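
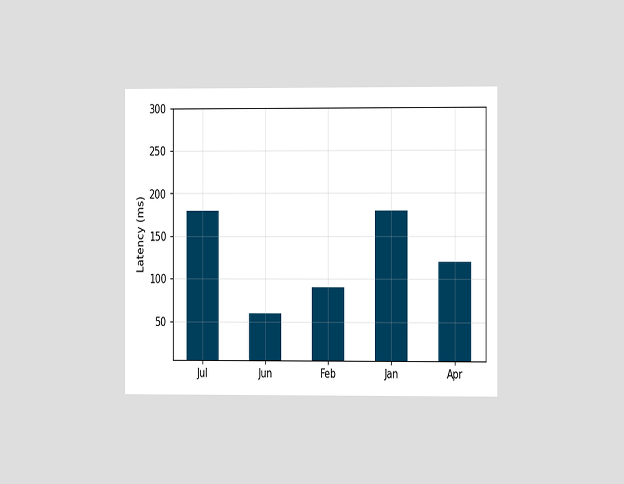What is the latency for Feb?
The chart is viewed at a slight angle. Reading along the chart's y-axis, the Feb bar reaches 90ms.

90ms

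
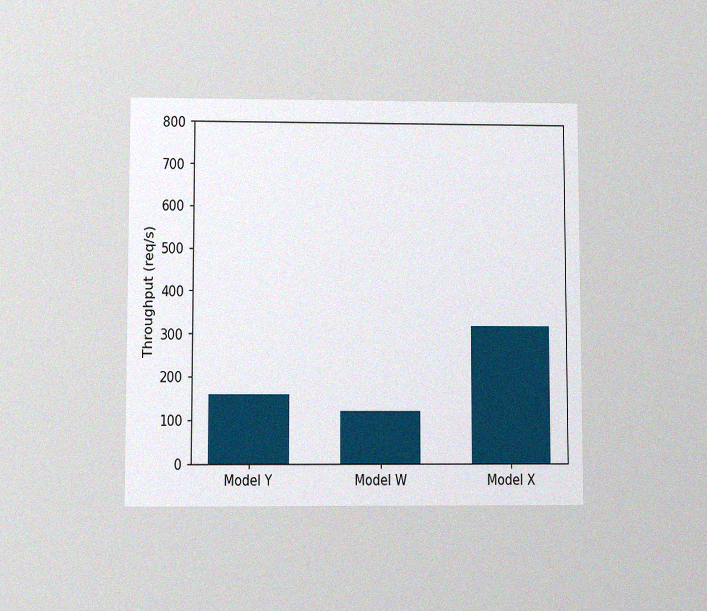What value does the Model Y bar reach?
160req/s

The chart is viewed at a slight angle, with some photo noise. Reading along the chart's y-axis, the Model Y bar reaches 160req/s.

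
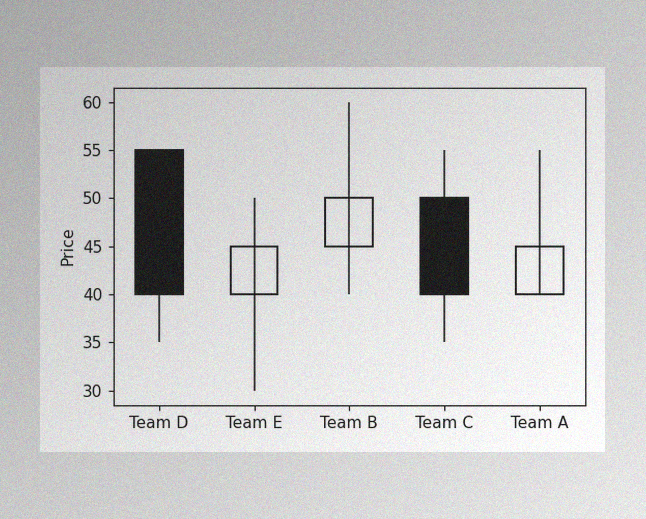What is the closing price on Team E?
45

The image has some photo noise and uneven lighting. The Team E candle closes at 45.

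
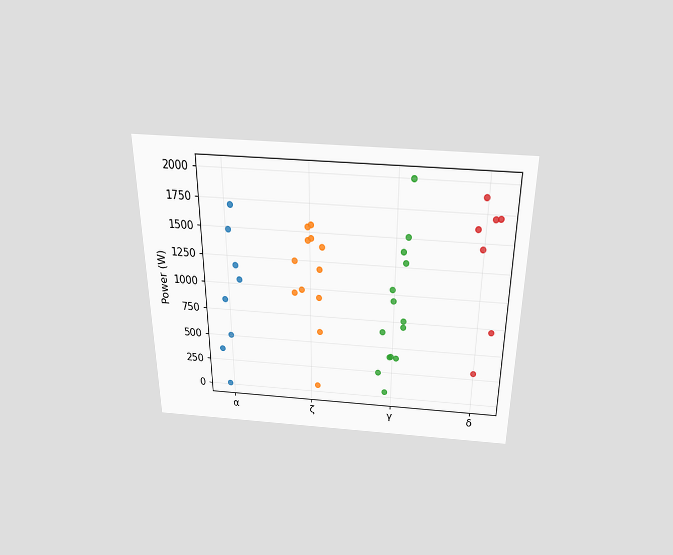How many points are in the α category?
8

The chart is viewed slightly from above. Counting the markers in the α column gives 8.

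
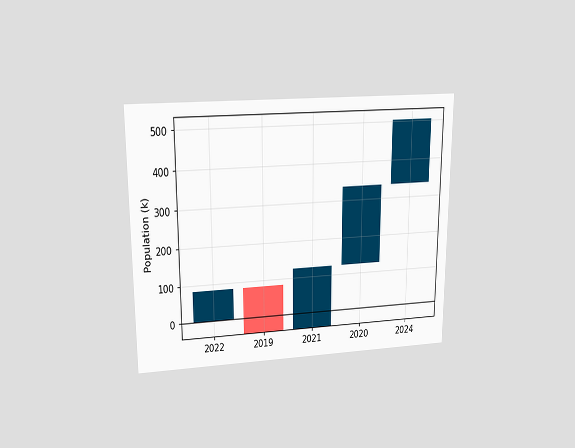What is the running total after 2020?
336k

The chart is viewed slightly from above. After 2020 the running total reaches 336k.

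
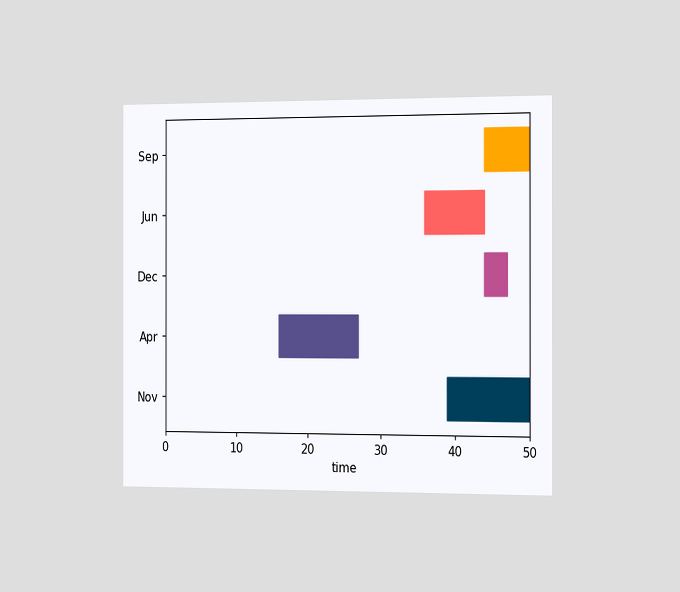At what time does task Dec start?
The chart is viewed slightly from the right. The Dec bar begins at t=44.

44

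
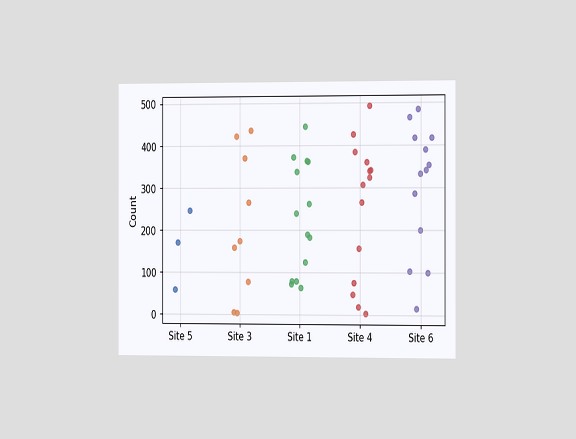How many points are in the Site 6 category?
The chart is viewed slightly from the right. Counting the markers in the Site 6 column gives 13.

13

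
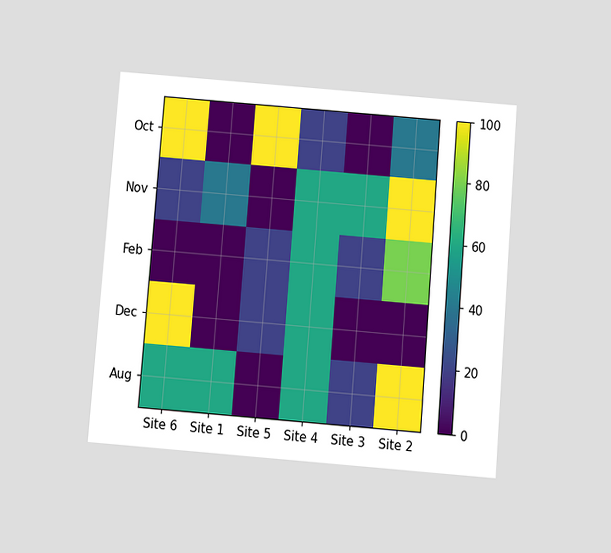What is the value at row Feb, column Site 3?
The chart is tilted about 5° clockwise and viewed slightly from below. Matching cell (Feb, Site 3) against the colorbar gives 20.

20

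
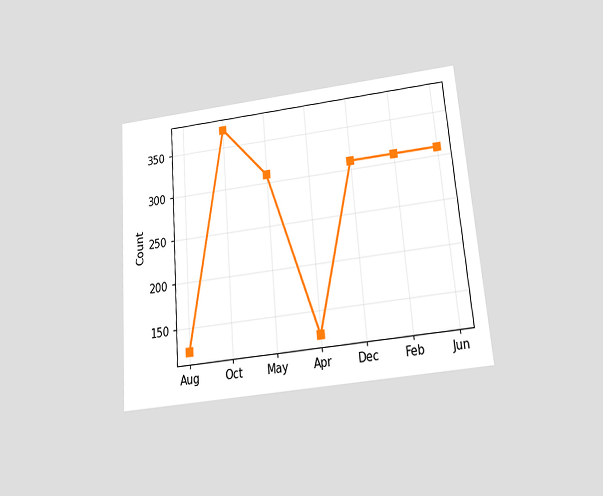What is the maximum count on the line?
372

The chart is tilted about 5° counter-clockwise and viewed slightly from below. The highest point is at Oct, and reading across to the y-axis gives 372.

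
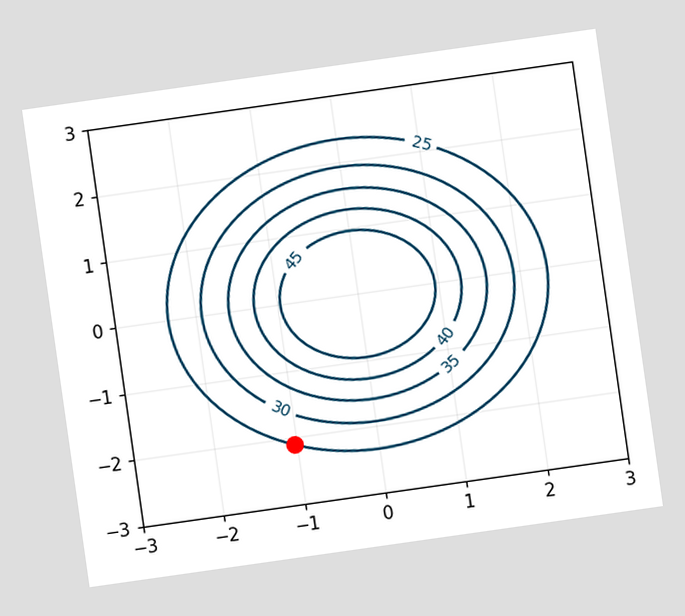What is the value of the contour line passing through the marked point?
25

The chart is tilted about 8° counter-clockwise. The marked point sits on the contour labelled 25.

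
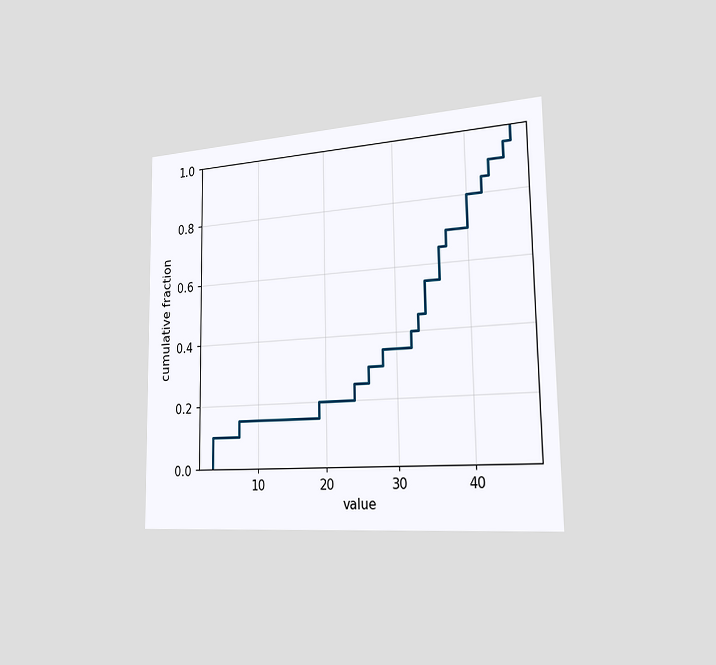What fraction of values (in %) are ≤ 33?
The chart is viewed slightly from the right. At x=33 the ECDF step is at 45%.

45%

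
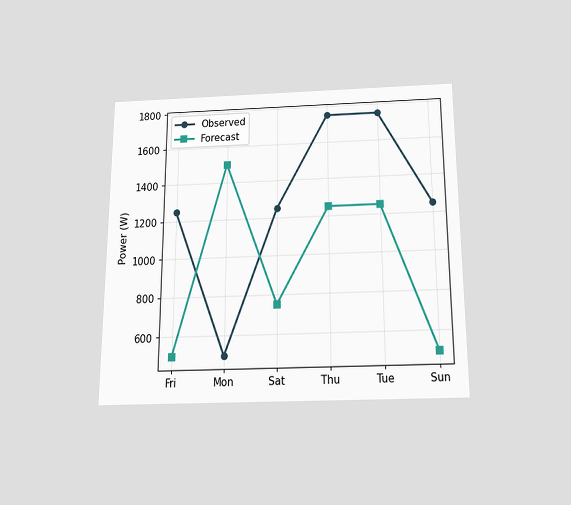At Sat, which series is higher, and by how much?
Observed, by 500W

The chart is viewed slightly from below. At Sat, Observed sits above the other line by 500W.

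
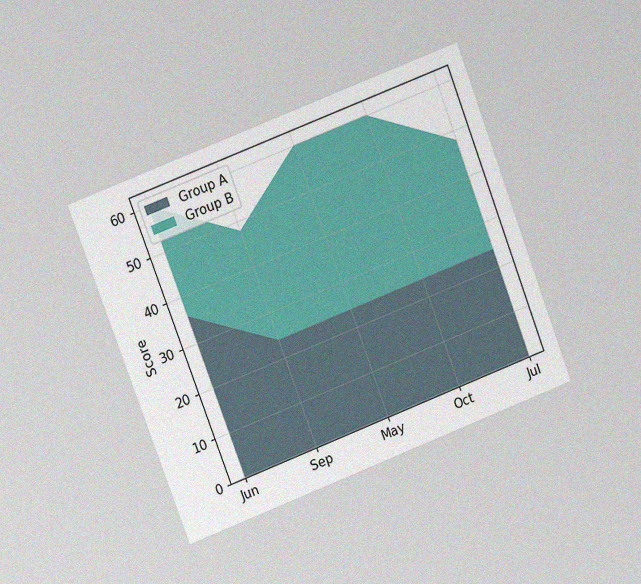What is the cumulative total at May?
The chart is tilted about 21° counter-clockwise and viewed at a slight angle, with some photo noise. The stacked total at May reaches 60.

60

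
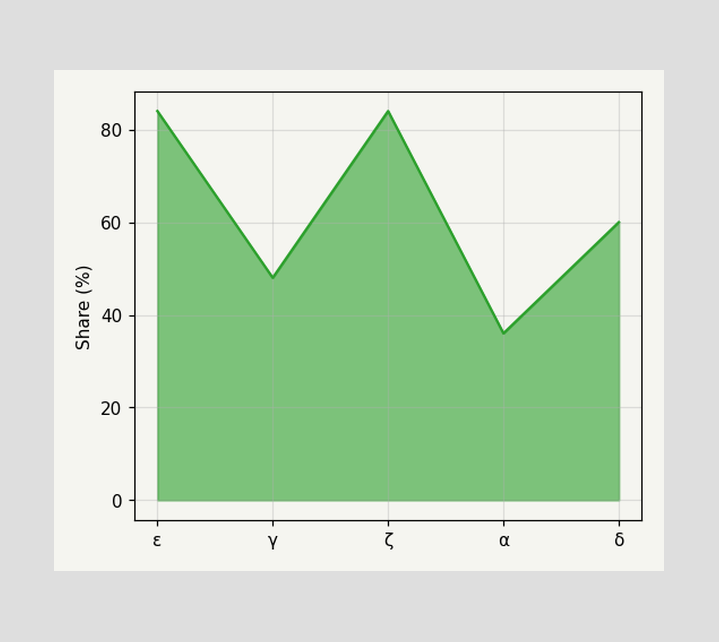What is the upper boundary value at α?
At α the upper boundary is at 36%.

36%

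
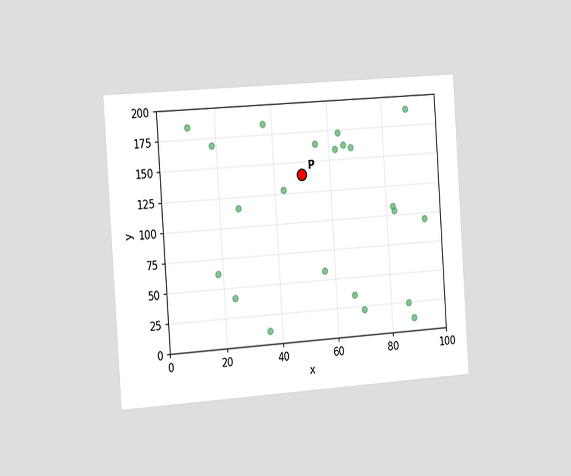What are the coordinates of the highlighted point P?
(50, 140)

The chart is tilted about 4° counter-clockwise and viewed slightly from the left. Following the gridlines from P to each axis, P sits at (50, 140).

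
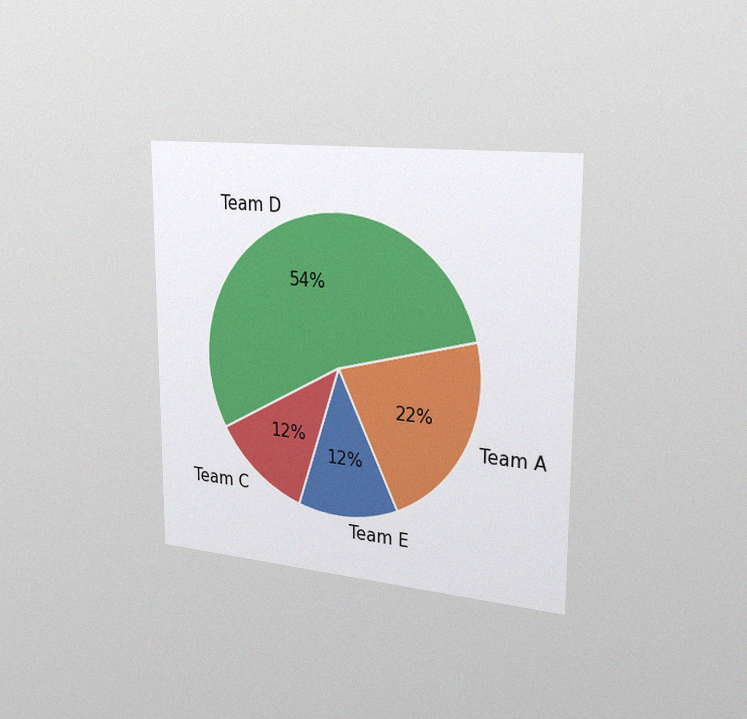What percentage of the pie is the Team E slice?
The chart is viewed slightly from the right, with some photo noise. The Team E slice takes up 12% of the pie.

12%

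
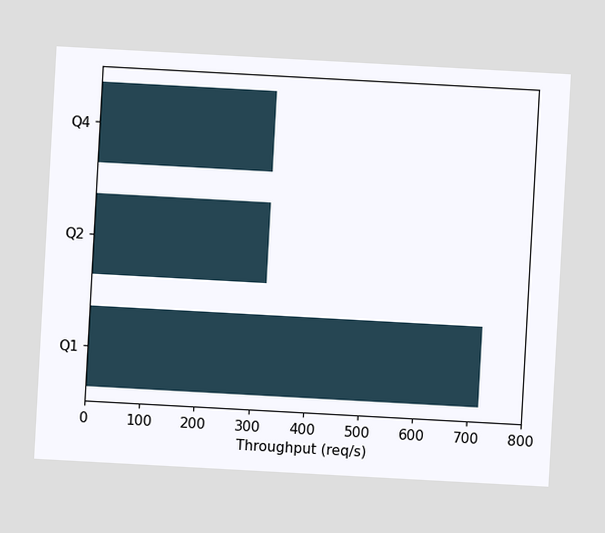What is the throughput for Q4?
320req/s

The chart is tilted about 3° clockwise. Reading along the chart's x-axis, the Q4 bar reaches 320req/s.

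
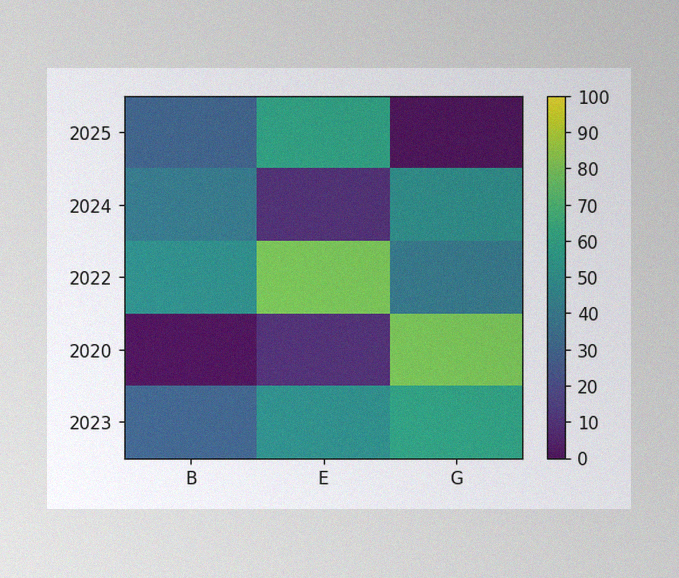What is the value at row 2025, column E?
60

The image has some photo noise and uneven lighting. Matching cell (2025, E) against the colorbar gives 60.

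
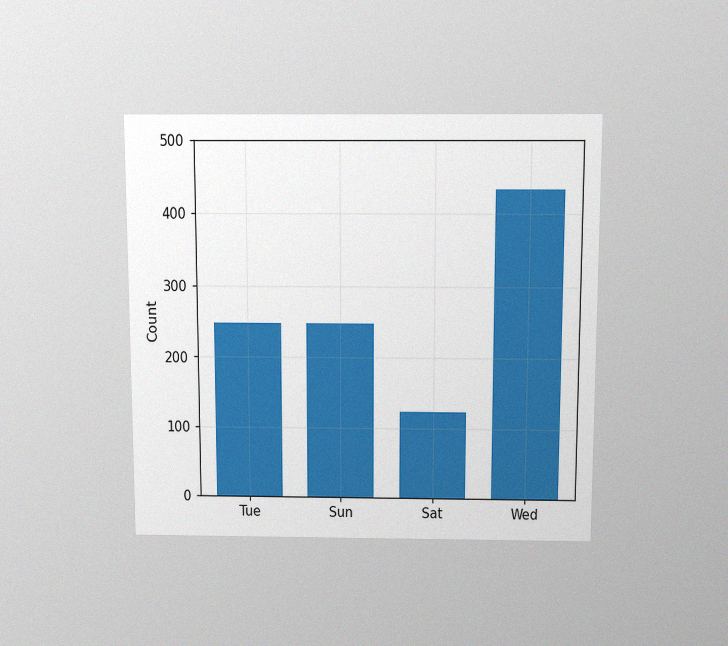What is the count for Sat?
124

The chart is viewed slightly from above, with some photo noise. Reading along the chart's y-axis, the Sat bar reaches 124.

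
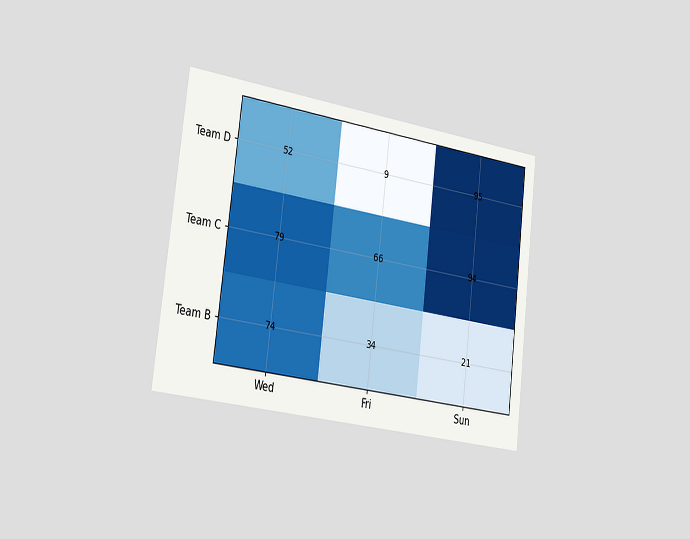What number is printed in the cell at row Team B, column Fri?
The chart is tilted about 7° clockwise and viewed slightly from the left. The (Team B, Fri) cell reads 34.

34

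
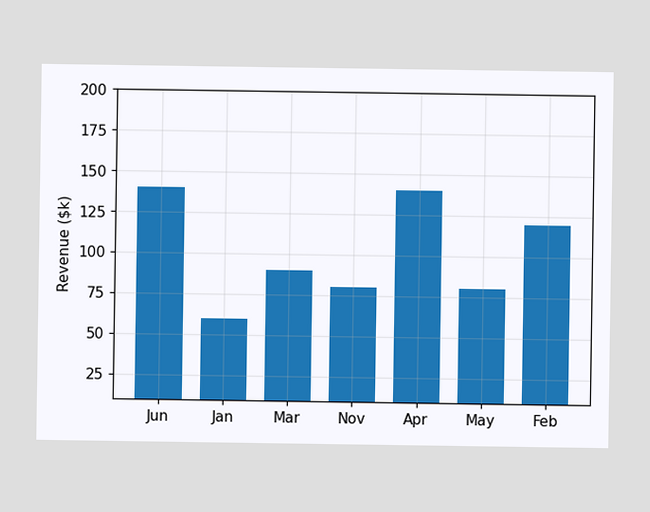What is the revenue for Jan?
Reading along the chart's y-axis, the Jan bar reaches $60k.

$60k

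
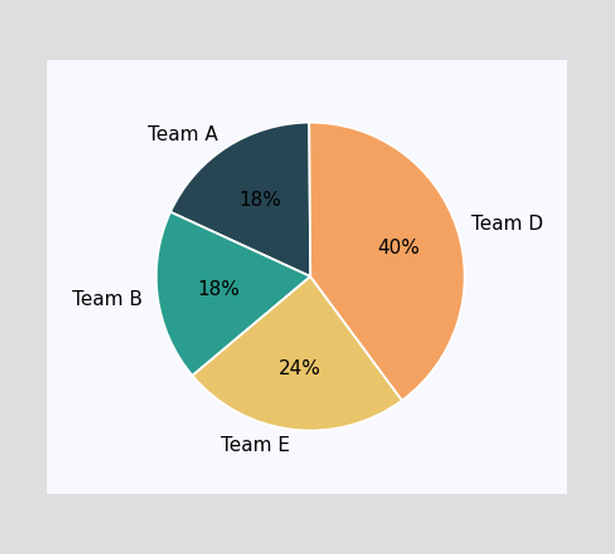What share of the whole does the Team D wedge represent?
The Team D slice takes up 40% of the pie.

40%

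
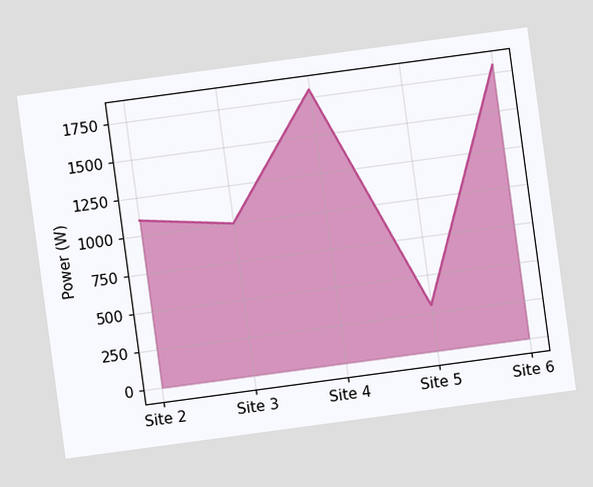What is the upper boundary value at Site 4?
The chart is tilted about 8° counter-clockwise. At Site 4 the upper boundary is at 1800W.

1800W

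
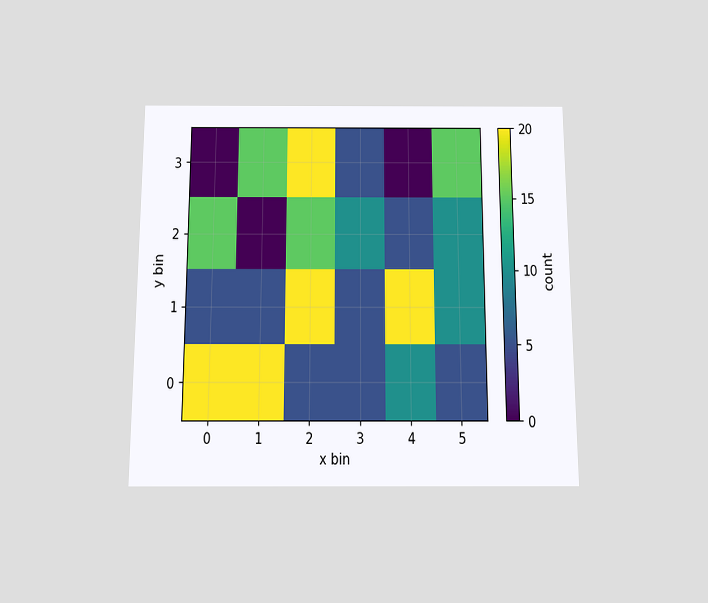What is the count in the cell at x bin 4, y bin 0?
10

The chart is viewed slightly from below. Matching the cell (4, 0) against the colorbar gives 10.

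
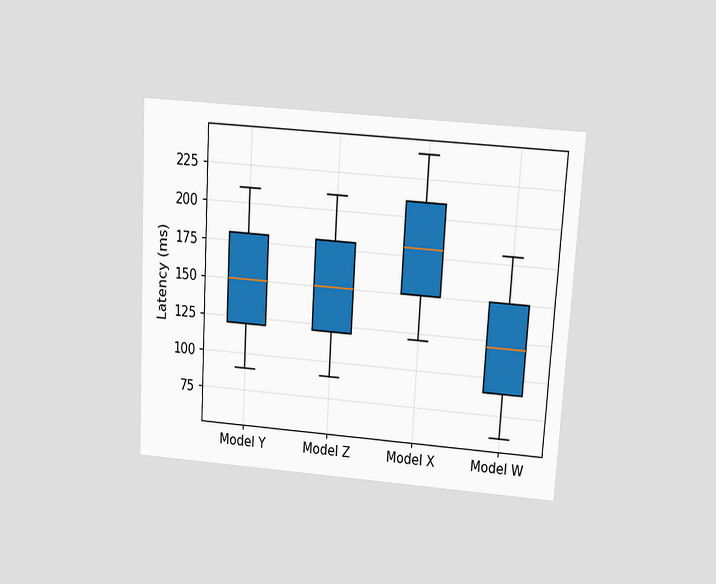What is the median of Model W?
120ms

The chart is tilted about 3° clockwise and viewed slightly from above. The median line in the Model W box sits at 120ms.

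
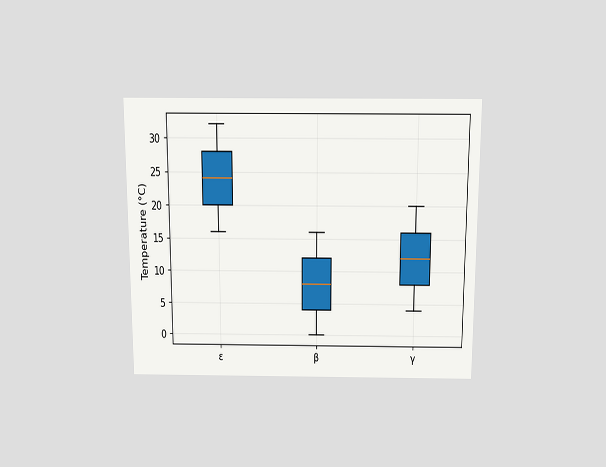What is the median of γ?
12°C

The chart is viewed slightly from above. The median line in the γ box sits at 12°C.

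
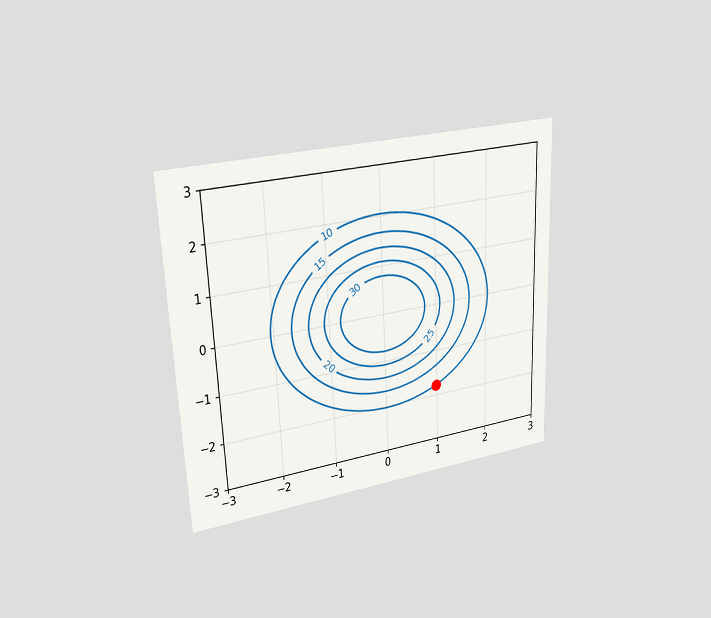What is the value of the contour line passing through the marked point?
The chart is tilted about 2° counter-clockwise and viewed at a slight angle. The marked point sits on the contour labelled 10.

10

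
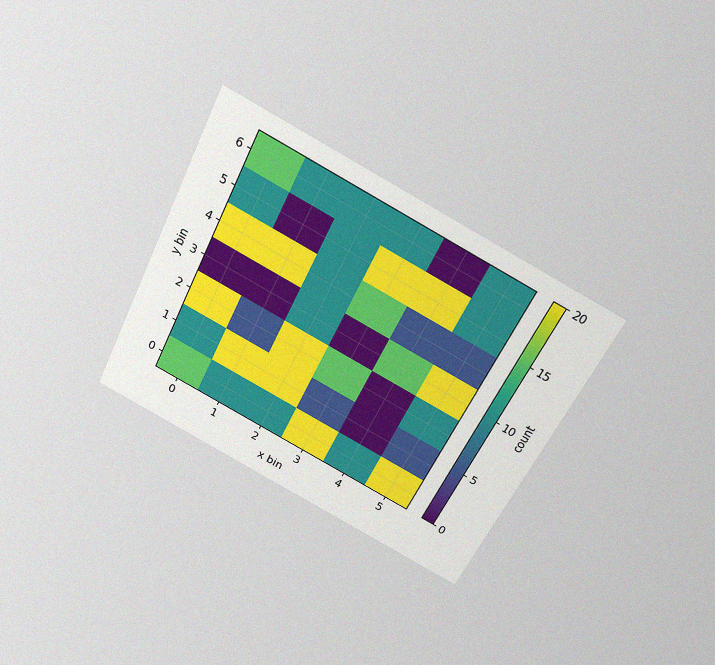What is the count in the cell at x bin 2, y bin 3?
The chart is tilted about 26° clockwise and viewed slightly from above, with some photo noise. Matching the cell (2, 3) against the colorbar gives 10.

10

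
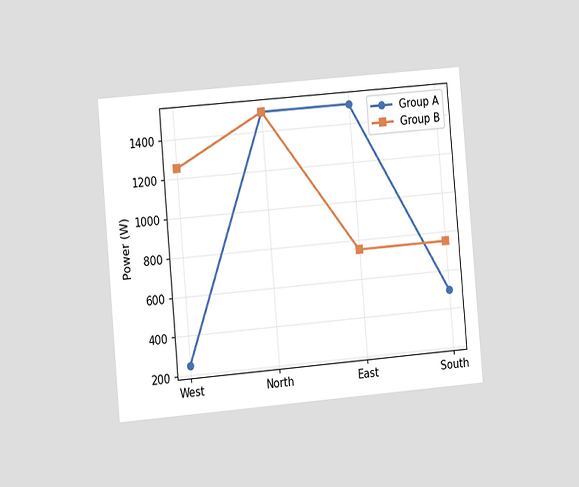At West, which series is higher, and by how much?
Group B, by 1000W

The chart is tilted about 5° counter-clockwise and viewed slightly from the left. At West, Group B sits above the other line by 1000W.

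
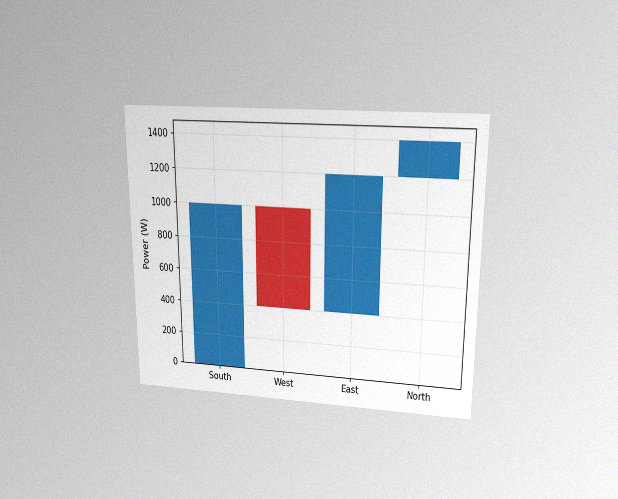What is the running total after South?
1000W

The chart is viewed slightly from above, with some photo noise. After South the running total reaches 1000W.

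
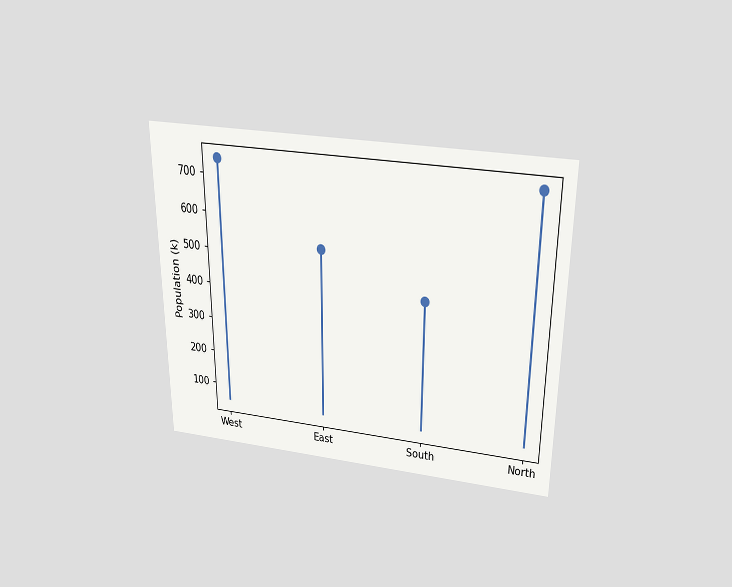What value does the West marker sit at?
The chart is viewed slightly from above. The West marker sits at 742k.

742k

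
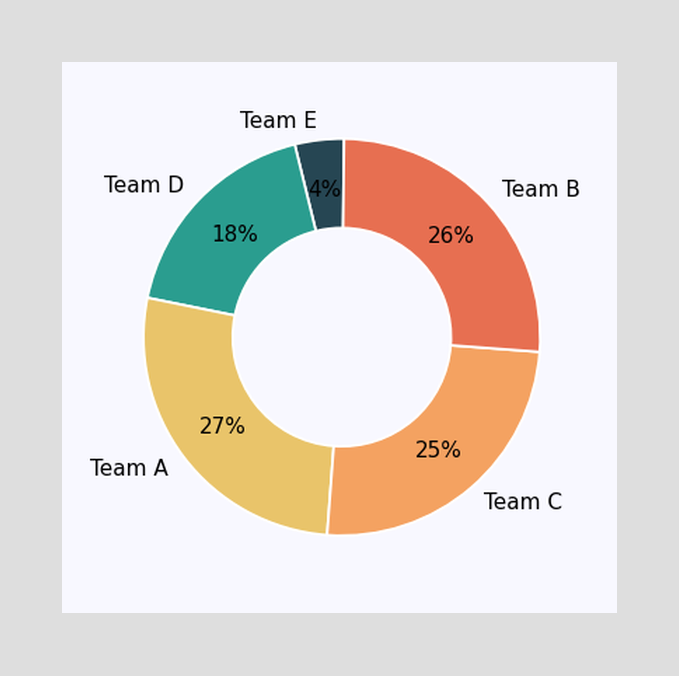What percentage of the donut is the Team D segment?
The Team D segment takes up 18% of the ring.

18%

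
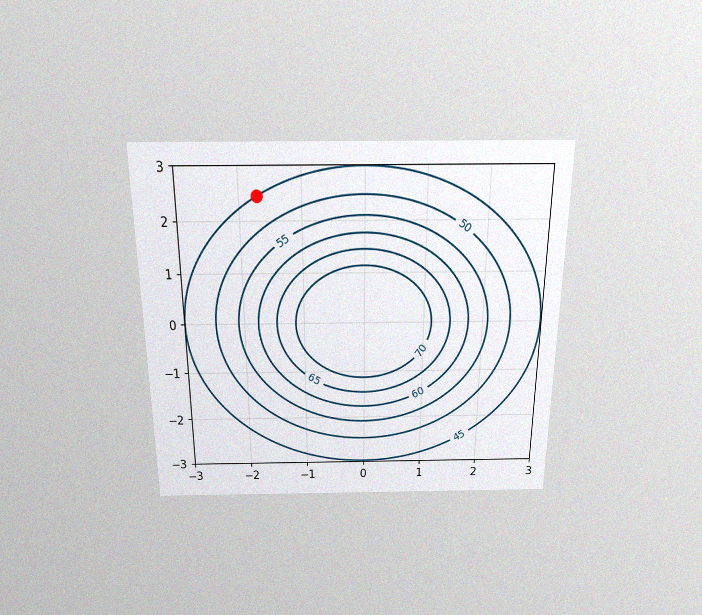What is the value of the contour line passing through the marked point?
The chart is viewed slightly from above, with some photo noise. The marked point sits on the contour labelled 45.

45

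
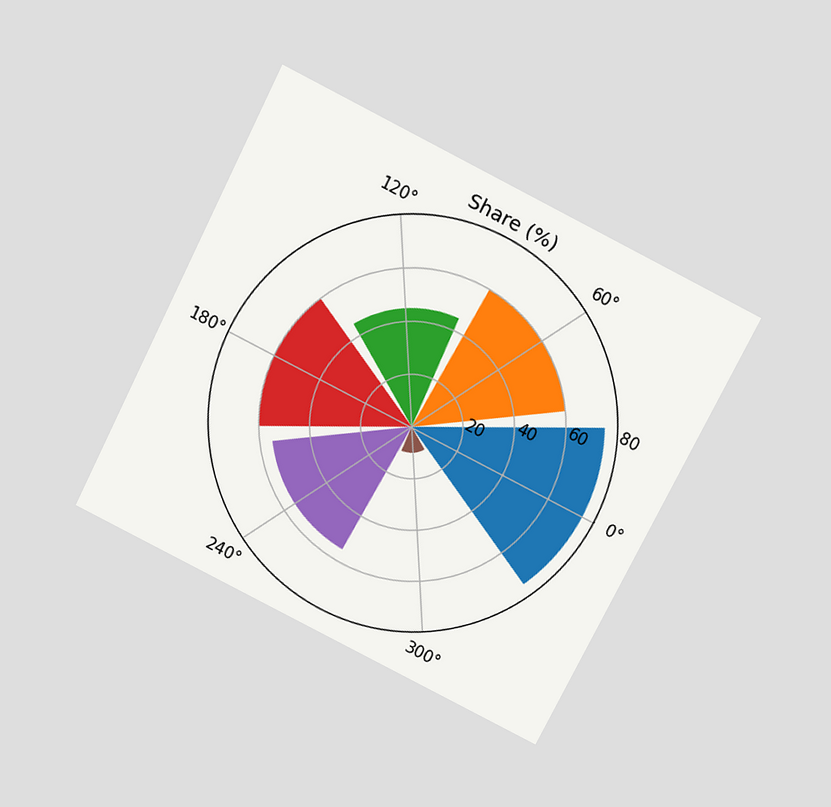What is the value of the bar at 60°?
60%

The chart is tilted about 27° clockwise and viewed slightly from above. The bar at 60° reaches 60% on the radial axis.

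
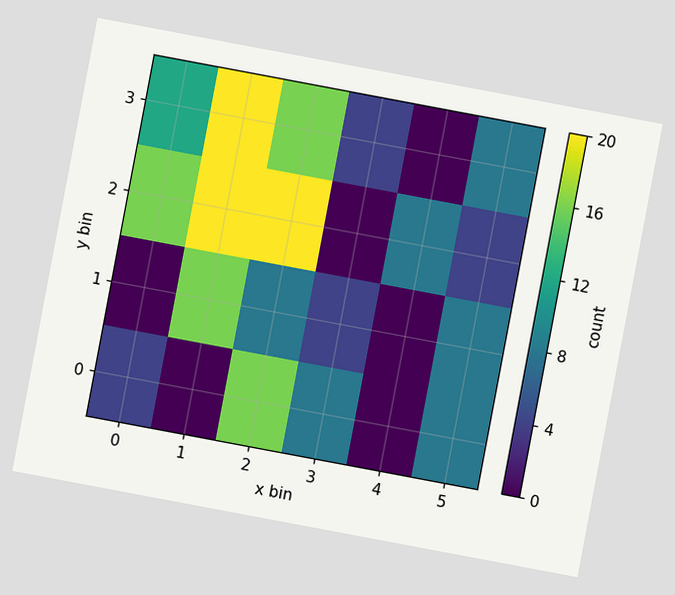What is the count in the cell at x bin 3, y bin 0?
The chart is tilted about 11° clockwise. Matching the cell (3, 0) against the colorbar gives 8.

8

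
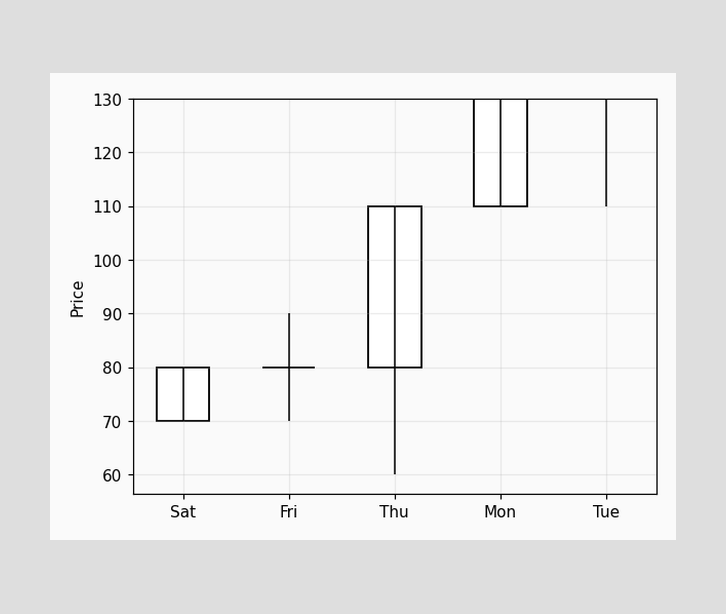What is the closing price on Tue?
The Tue candle closes at 130.

130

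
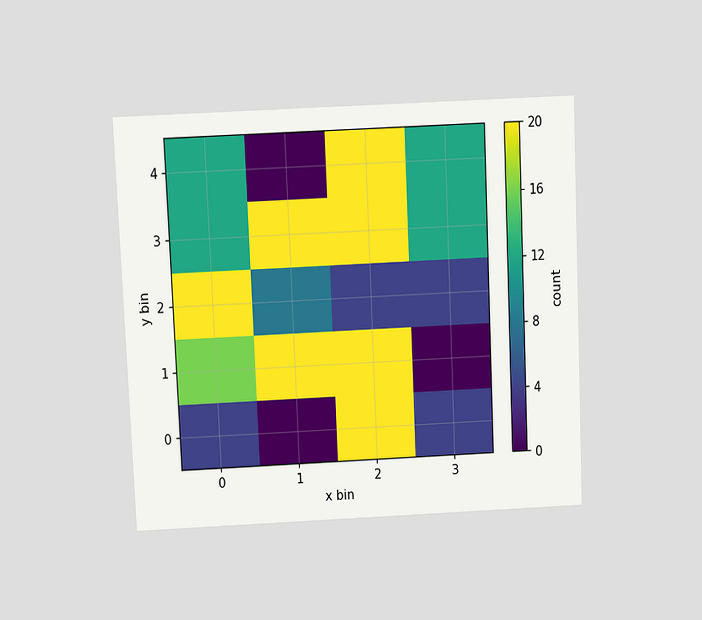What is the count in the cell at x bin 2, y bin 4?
The chart is tilted about 3° counter-clockwise and viewed slightly from above. Matching the cell (2, 4) against the colorbar gives 20.

20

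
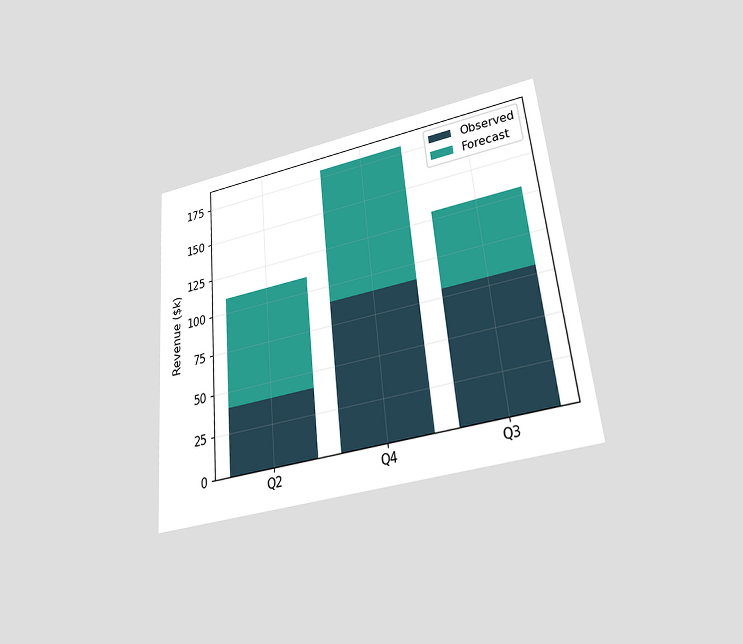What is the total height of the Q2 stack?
The chart is tilted about 5° counter-clockwise and viewed slightly from below. The Q2 stack's top reaches $110k on the y-axis.

$110k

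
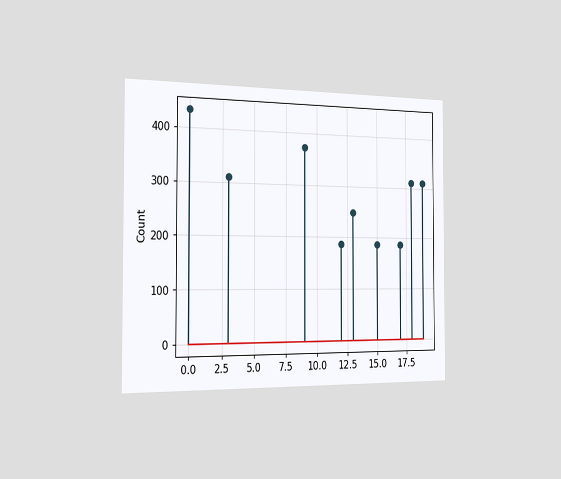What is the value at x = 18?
The chart is viewed slightly from the left. The stem at x=18 reaches 310.

310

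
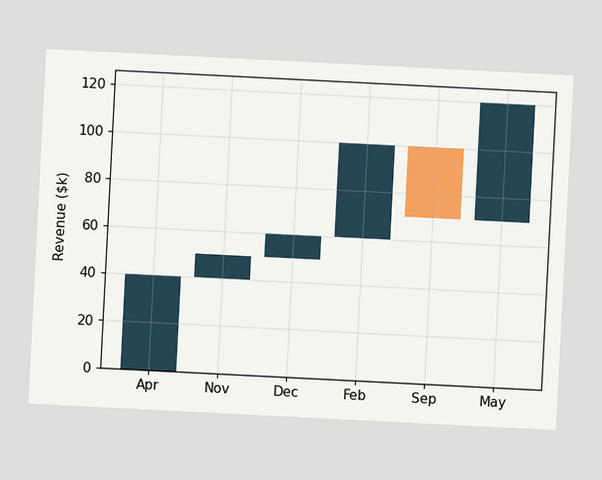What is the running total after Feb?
$100k

The chart is tilted about 3° clockwise. After Feb the running total reaches $100k.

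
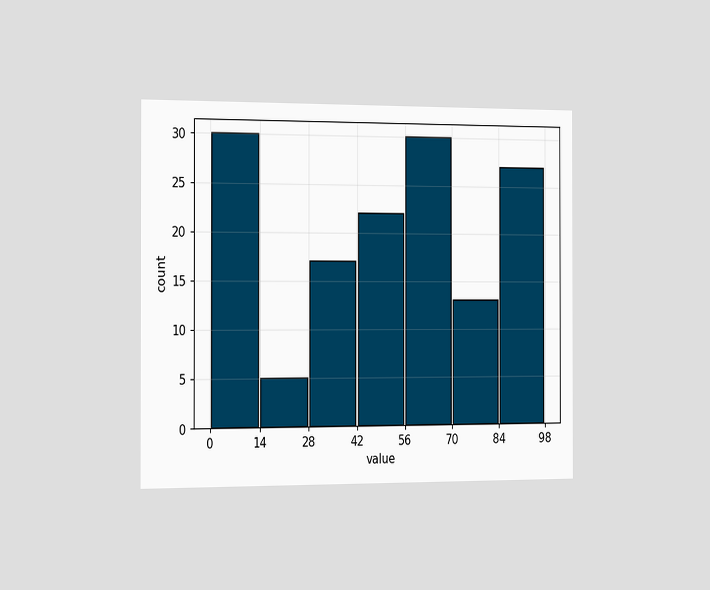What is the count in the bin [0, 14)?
30

The chart is viewed slightly from the left. The [0, 14) bin has height 30.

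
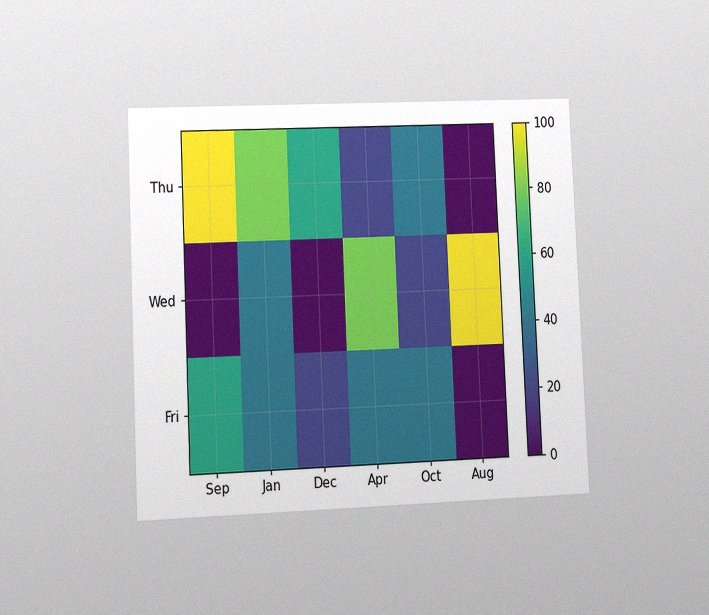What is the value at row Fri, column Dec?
The chart is tilted about 3° counter-clockwise and viewed at a slight angle, with some photo noise. Matching cell (Fri, Dec) against the colorbar gives 20.

20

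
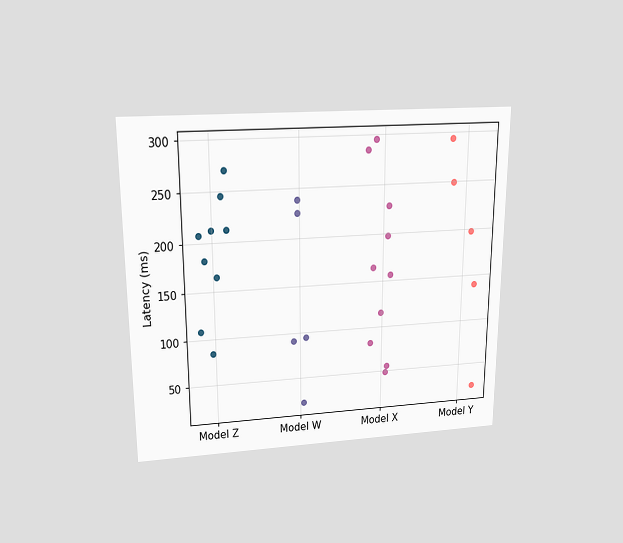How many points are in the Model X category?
The chart is viewed slightly from above. Counting the markers in the Model X column gives 10.

10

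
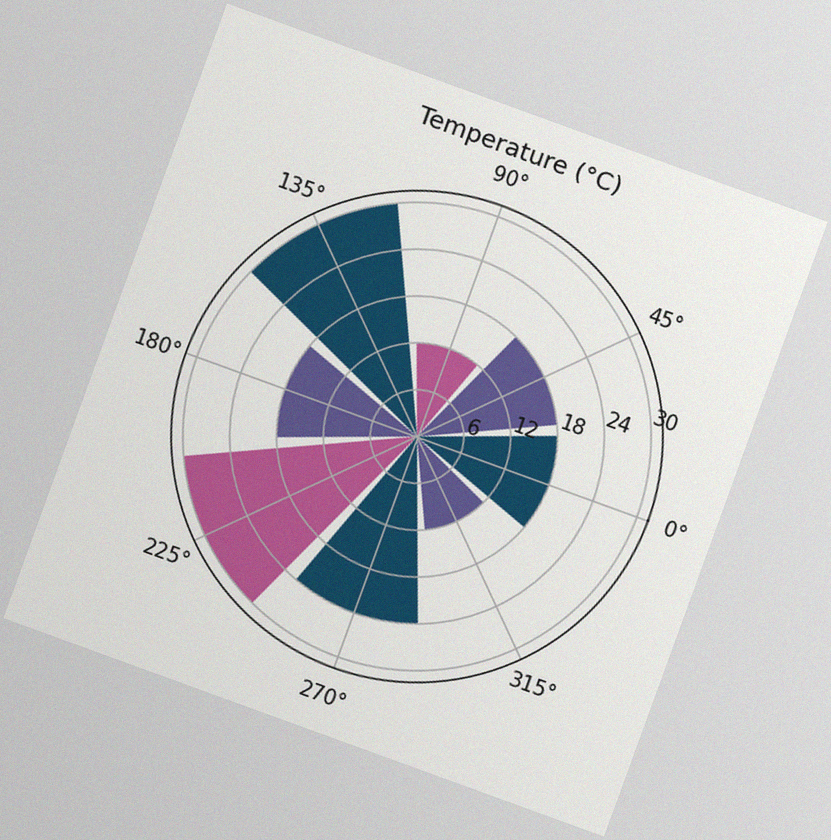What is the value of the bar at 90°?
The chart is tilted about 20° clockwise, with some photo noise. The bar at 90° reaches 12°C on the radial axis.

12°C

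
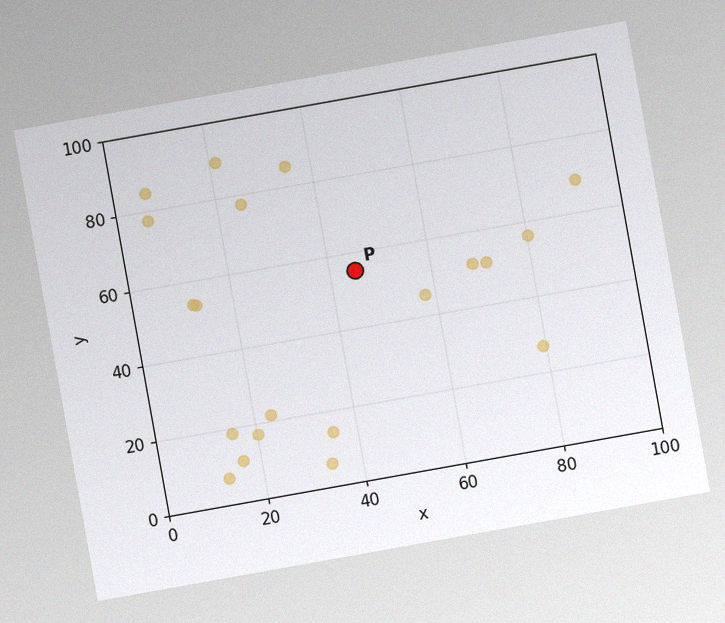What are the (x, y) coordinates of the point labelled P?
The chart is tilted about 10° counter-clockwise, with some photo noise. Following the gridlines from P to each axis, P sits at (45, 55).

(45, 55)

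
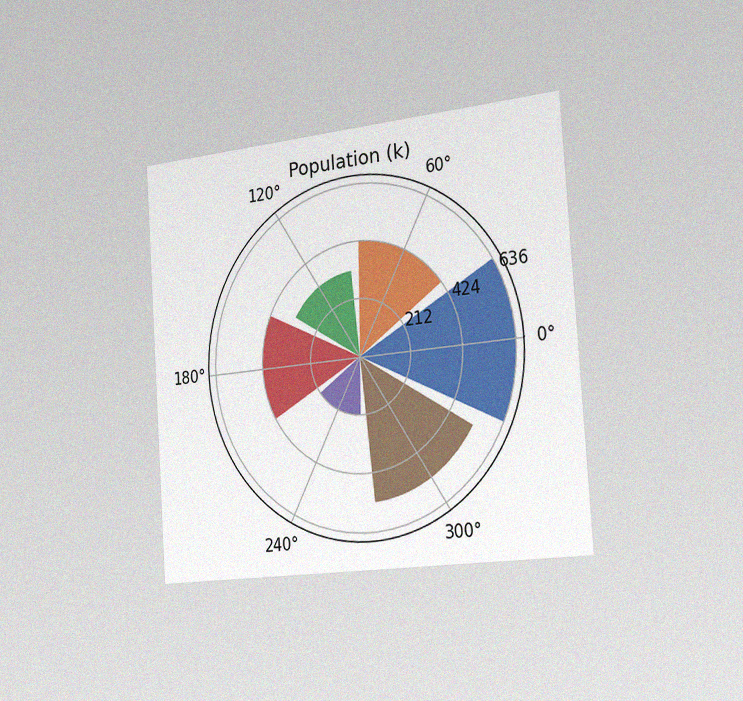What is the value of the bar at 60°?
The chart is tilted about 4° counter-clockwise and viewed slightly from the right, with some photo noise. The bar at 60° reaches 424k on the radial axis.

424k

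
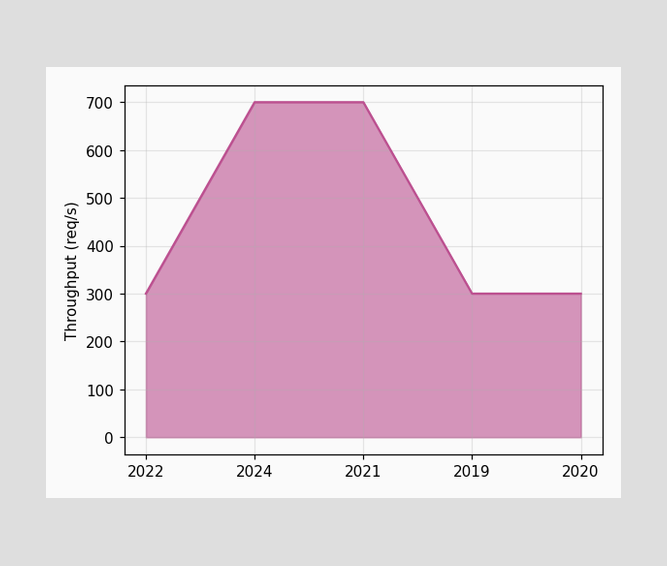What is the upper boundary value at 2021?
At 2021 the upper boundary is at 700req/s.

700req/s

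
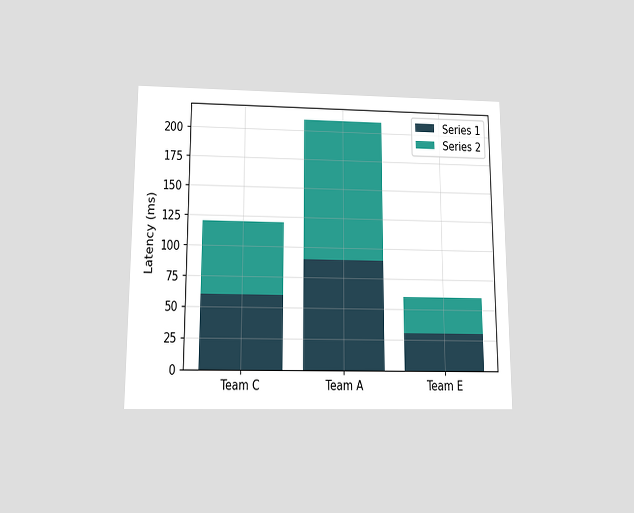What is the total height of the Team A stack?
210ms

The chart is viewed slightly from below. The Team A stack's top reaches 210ms on the y-axis.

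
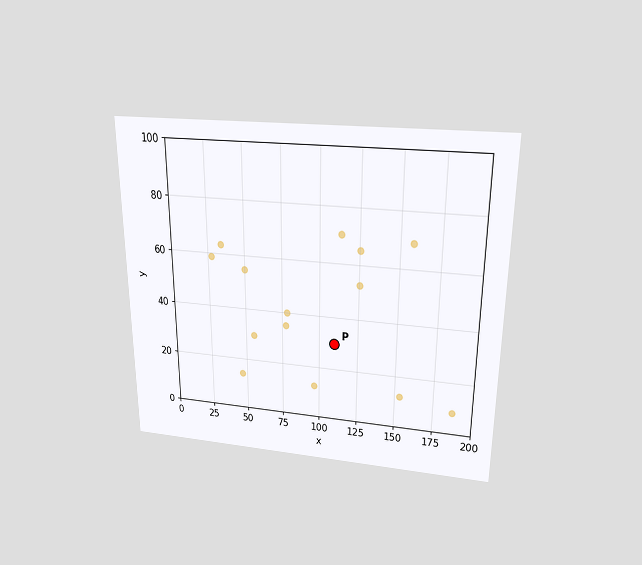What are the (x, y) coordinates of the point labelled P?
(110, 30)

The chart is viewed slightly from above. Following the gridlines from P to each axis, P sits at (110, 30).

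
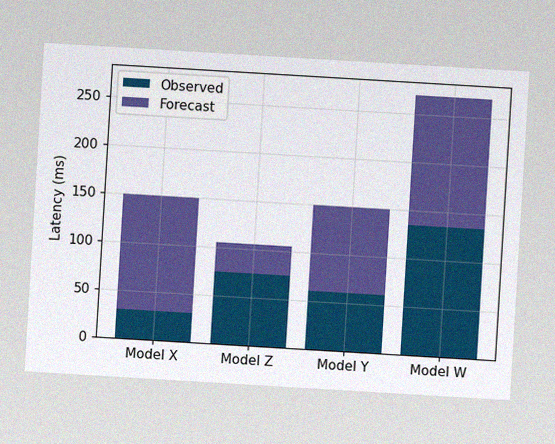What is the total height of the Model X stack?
The chart is tilted about 3° clockwise, with some photo noise. The Model X stack's top reaches 150ms on the y-axis.

150ms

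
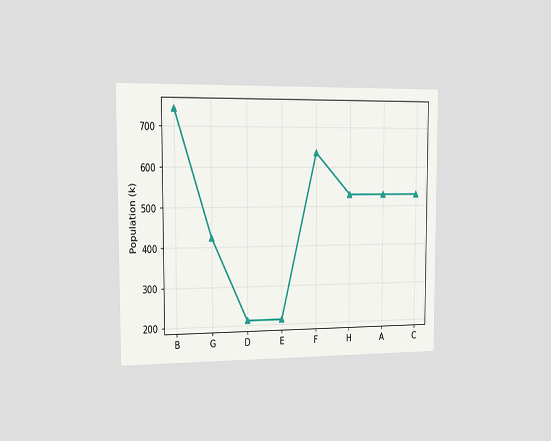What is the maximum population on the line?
The chart is viewed slightly from the left. The highest point is at B, and reading across to the y-axis gives 742k.

742k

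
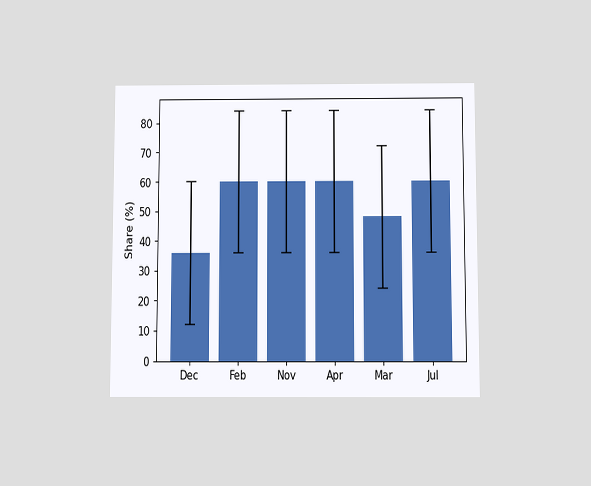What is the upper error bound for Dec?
60%

The chart is viewed slightly from below. The Dec bar's upper whisker reaches 60%.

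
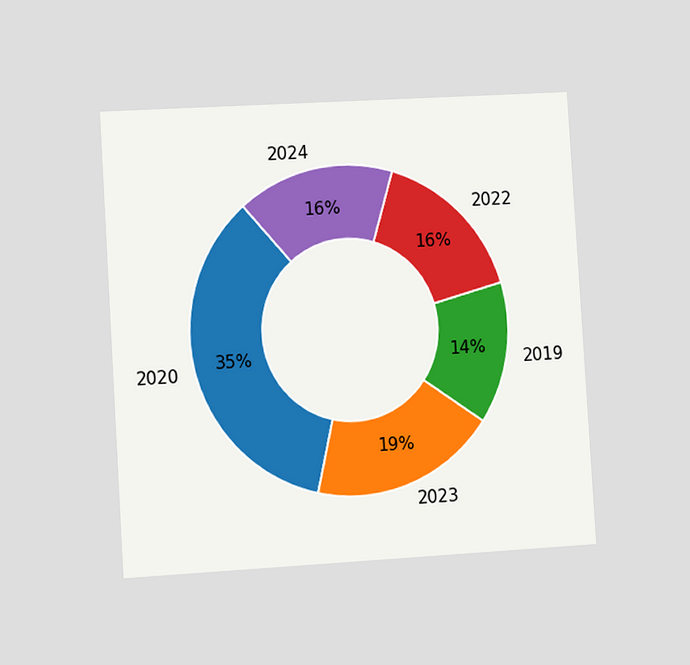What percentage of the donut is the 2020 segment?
35%

The chart is tilted about 3° counter-clockwise and viewed slightly from the left. The 2020 segment takes up 35% of the ring.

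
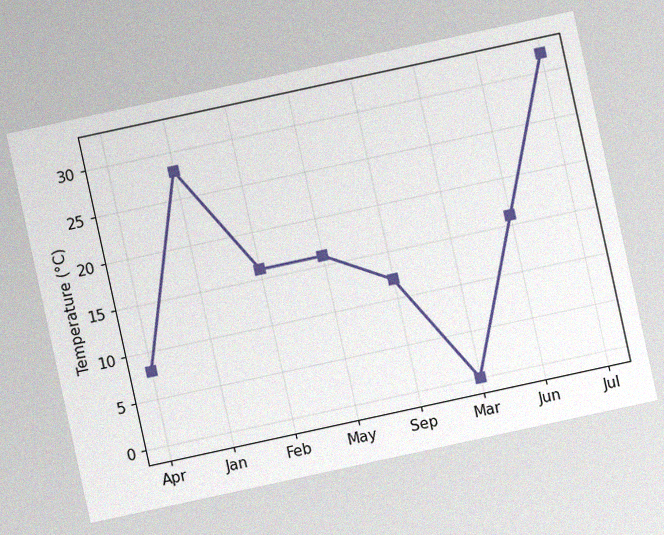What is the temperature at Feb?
16°C

The chart is tilted about 12° counter-clockwise, with some photo noise. At Feb, the line is at 16°C.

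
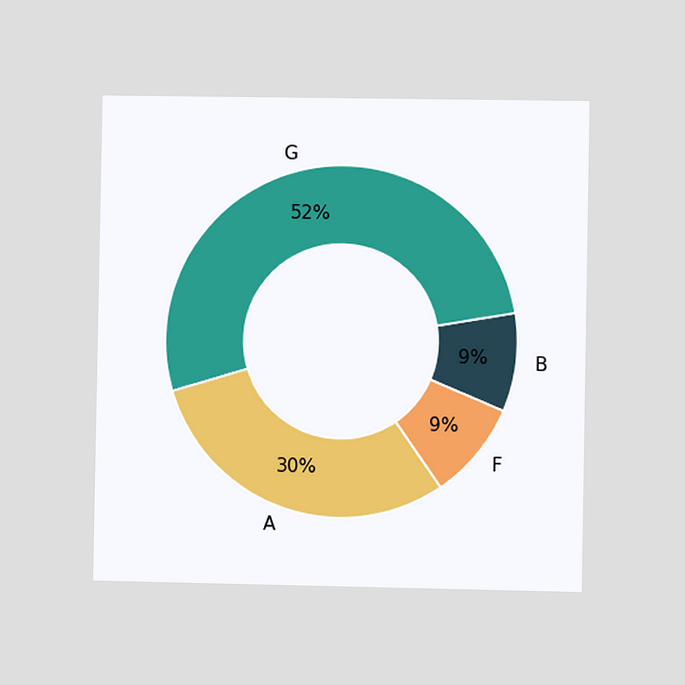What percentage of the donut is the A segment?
30%

The chart is viewed at a slight angle. The A segment takes up 30% of the ring.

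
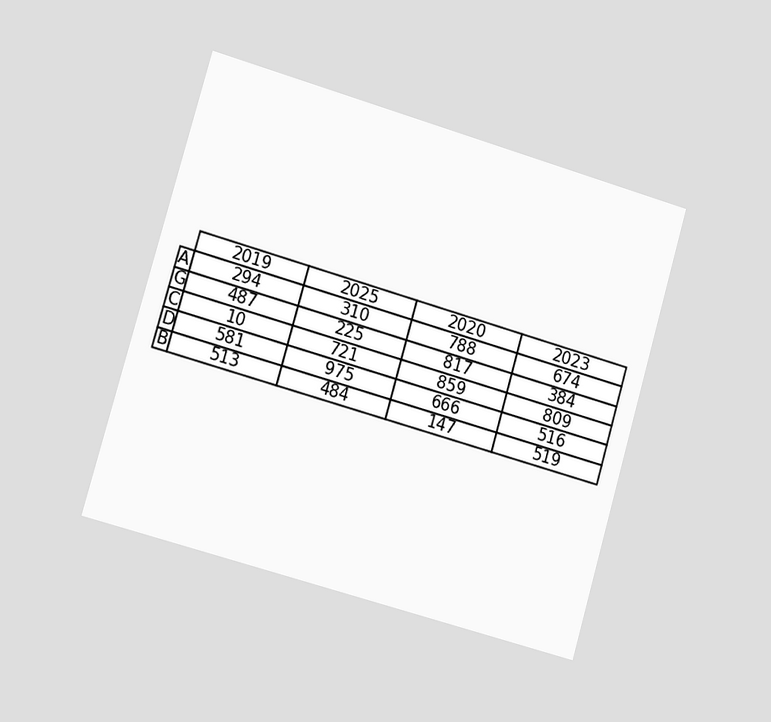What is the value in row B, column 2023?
The chart is tilted about 16° clockwise and viewed slightly from the left. The (B, 2023) cell reads 519.

519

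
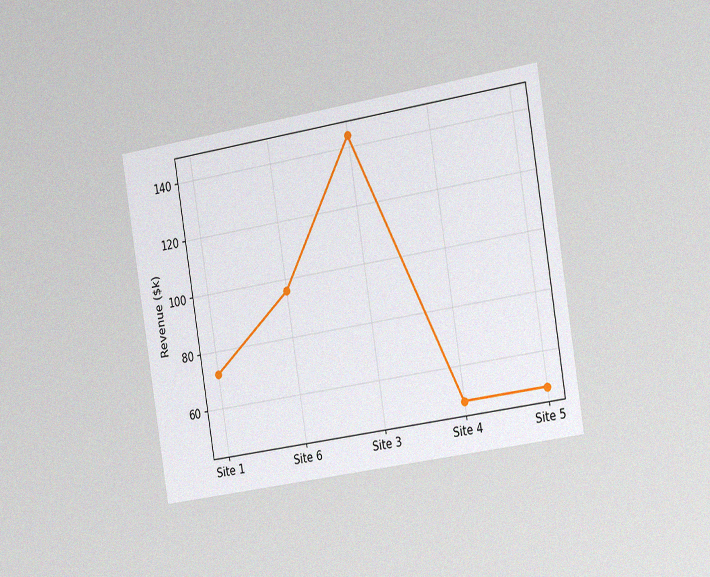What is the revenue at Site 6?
$96k

The chart is tilted about 9° counter-clockwise and viewed slightly from the right, with some photo noise. At Site 6, the line is at $96k.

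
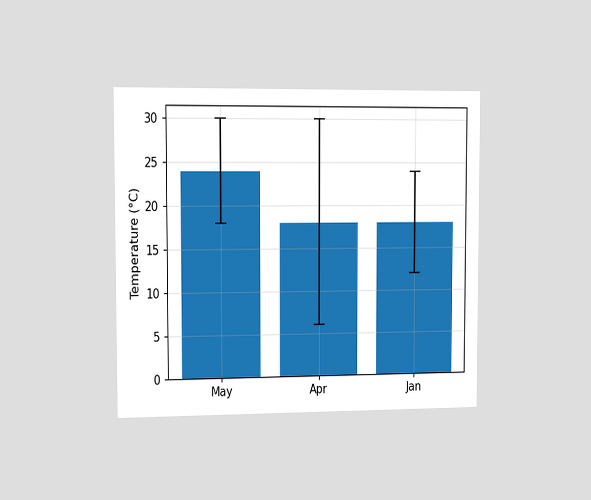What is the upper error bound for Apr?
The chart is viewed slightly from the left. The Apr bar's upper whisker reaches 30°C.

30°C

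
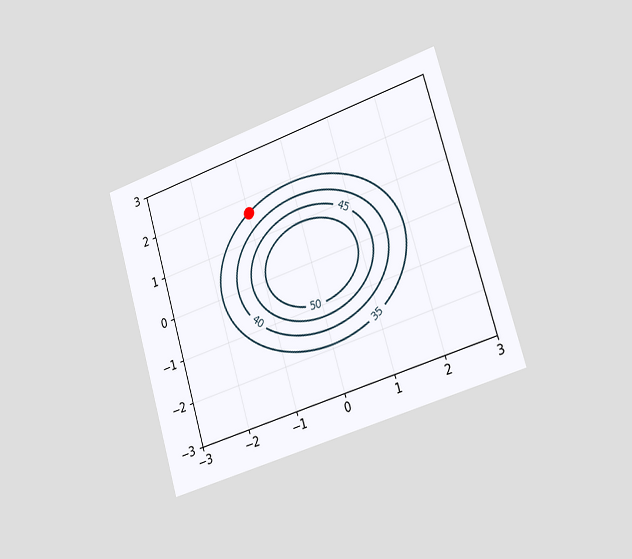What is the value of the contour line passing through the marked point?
35

The chart is tilted about 17° counter-clockwise and viewed slightly from the right. The marked point sits on the contour labelled 35.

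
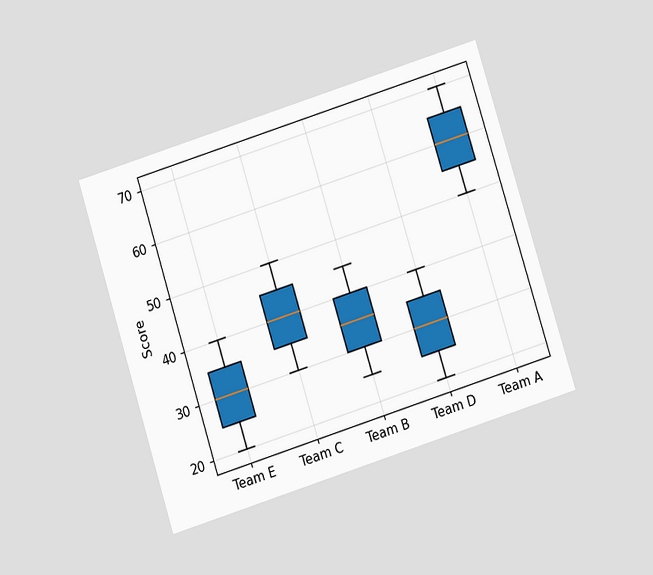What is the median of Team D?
30

The chart is tilted about 17° counter-clockwise and viewed at a slight angle. The median line in the Team D box sits at 30.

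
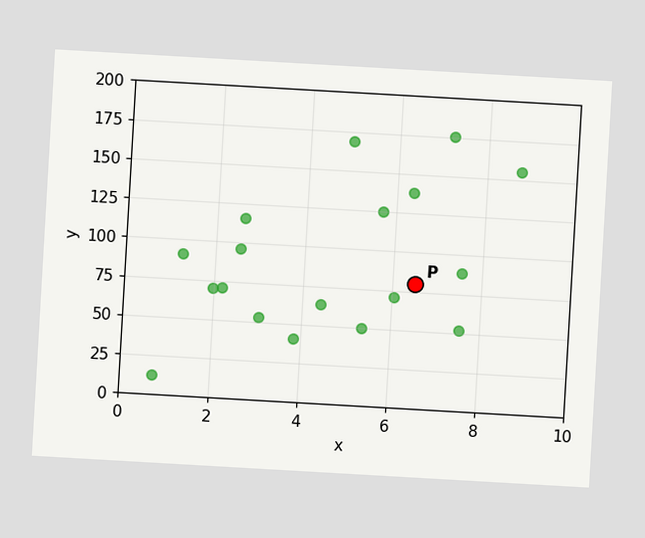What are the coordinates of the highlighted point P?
(6.5, 80)

The chart is tilted about 3° clockwise. Following the gridlines from P to each axis, P sits at (6.5, 80).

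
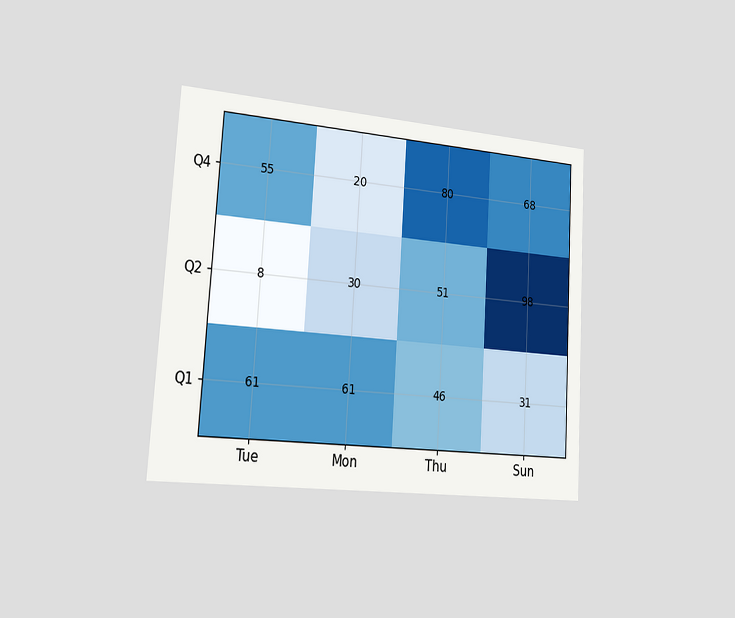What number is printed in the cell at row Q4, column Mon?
The chart is tilted about 3° clockwise and viewed slightly from the left. The (Q4, Mon) cell reads 20.

20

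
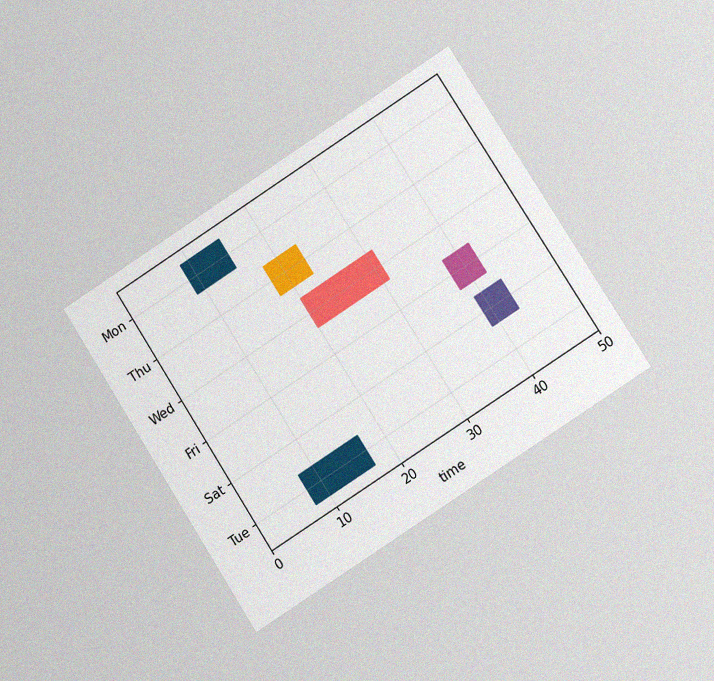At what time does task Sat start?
The chart is tilted about 33° counter-clockwise and viewed at a slight angle, with some photo noise. The Sat bar begins at t=39.

39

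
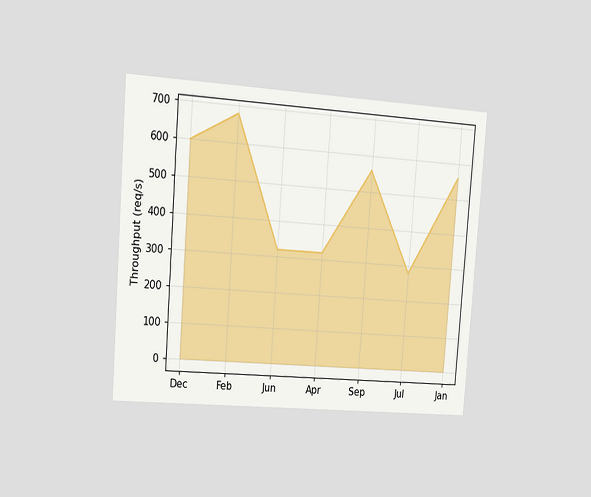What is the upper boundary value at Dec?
The chart is tilted about 4° clockwise and viewed at a slight angle. At Dec the upper boundary is at 600req/s.

600req/s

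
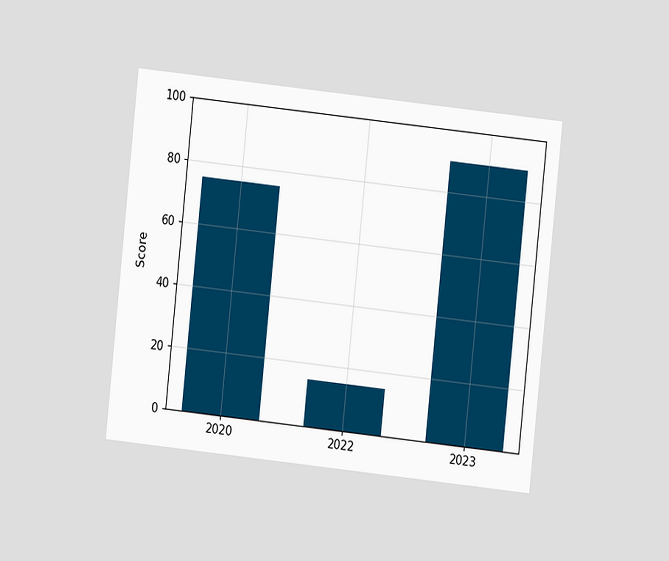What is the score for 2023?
The chart is tilted about 6° clockwise and viewed at a slight angle. Reading along the chart's y-axis, the 2023 bar reaches 90.

90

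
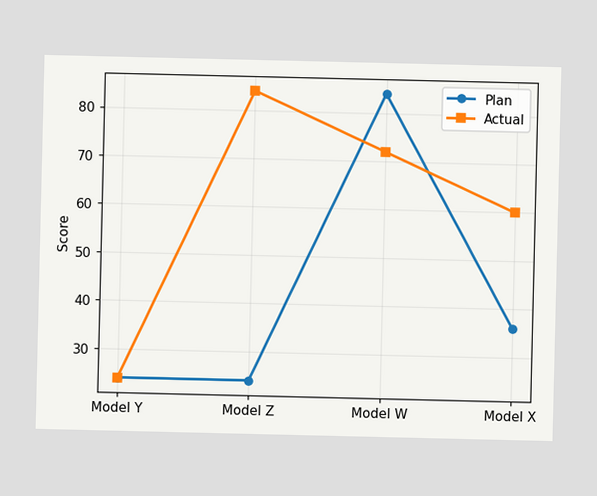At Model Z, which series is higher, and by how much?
Actual, by 60

At Model Z, Actual sits above the other line by 60.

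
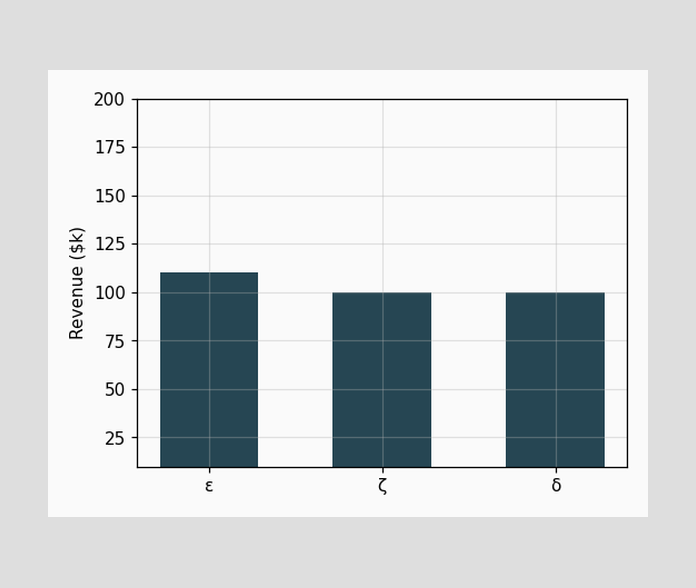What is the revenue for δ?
Reading along the chart's y-axis, the δ bar reaches $100k.

$100k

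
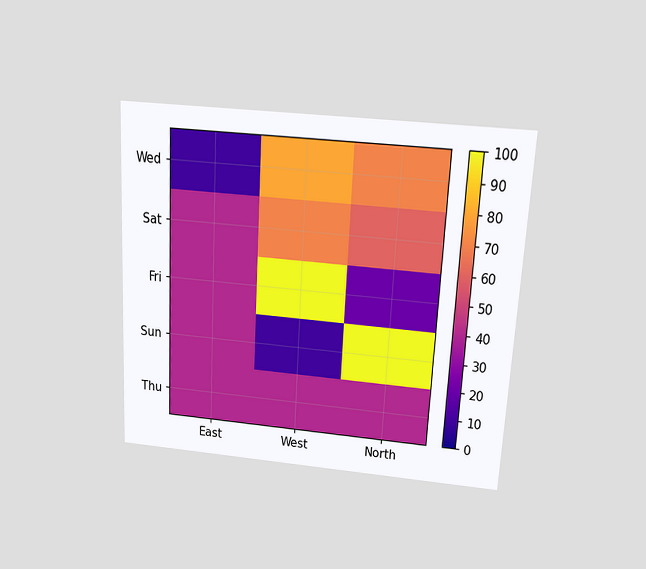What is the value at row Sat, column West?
The chart is tilted about 3° clockwise and viewed slightly from above. Matching cell (Sat, West) against the colorbar gives 70.

70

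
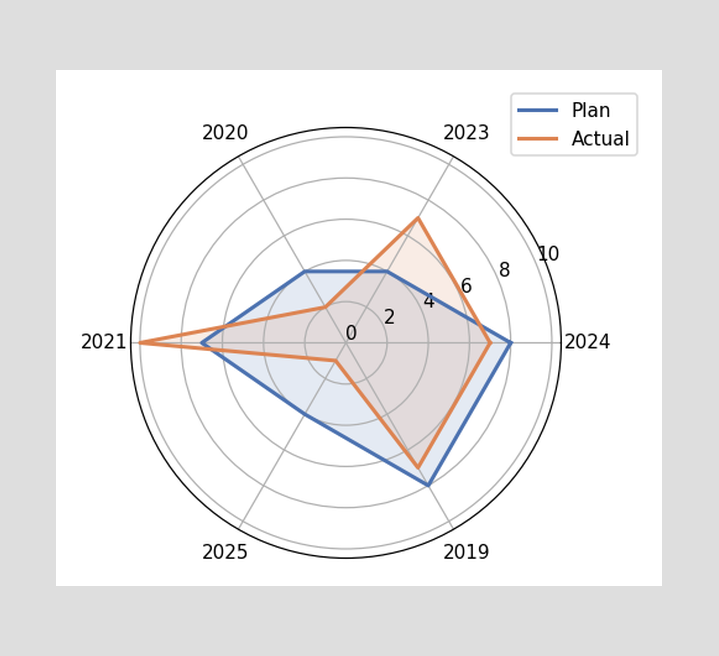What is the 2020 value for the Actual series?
On the 2020 axis, Actual reaches 2.

2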